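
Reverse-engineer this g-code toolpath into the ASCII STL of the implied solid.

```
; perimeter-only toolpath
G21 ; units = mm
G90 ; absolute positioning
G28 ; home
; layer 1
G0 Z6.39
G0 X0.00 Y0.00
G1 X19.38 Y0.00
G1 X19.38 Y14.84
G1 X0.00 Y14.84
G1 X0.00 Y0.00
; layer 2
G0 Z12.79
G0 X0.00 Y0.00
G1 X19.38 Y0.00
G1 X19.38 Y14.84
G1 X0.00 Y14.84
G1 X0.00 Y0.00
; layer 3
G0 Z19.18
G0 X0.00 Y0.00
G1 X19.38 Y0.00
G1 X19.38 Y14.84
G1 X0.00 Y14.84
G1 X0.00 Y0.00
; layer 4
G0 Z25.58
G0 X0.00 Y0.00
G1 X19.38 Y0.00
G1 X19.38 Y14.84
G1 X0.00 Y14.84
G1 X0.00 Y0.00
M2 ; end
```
solid part
  facet normal 0.0000 0.0000 -1.0000
    outer loop
      vertex 19.38 14.84 0.00
      vertex 19.38 0.00 0.00
      vertex 0.00 0.00 0.00
    endloop
  endfacet
  facet normal 0.0000 0.0000 -1.0000
    outer loop
      vertex 0.00 14.84 0.00
      vertex 19.38 14.84 0.00
      vertex 0.00 0.00 0.00
    endloop
  endfacet
  facet normal 0.0000 0.0000 1.0000
    outer loop
      vertex 0.00 0.00 25.58
      vertex 19.38 0.00 25.58
      vertex 19.38 14.84 25.58
    endloop
  endfacet
  facet normal 0.0000 0.0000 1.0000
    outer loop
      vertex 0.00 0.00 25.58
      vertex 19.38 14.84 25.58
      vertex 0.00 14.84 25.58
    endloop
  endfacet
  facet normal 0.0000 -1.0000 0.0000
    outer loop
      vertex 0.00 0.00 0.00
      vertex 19.38 0.00 0.00
      vertex 19.38 0.00 25.58
    endloop
  endfacet
  facet normal 0.0000 -1.0000 0.0000
    outer loop
      vertex 0.00 0.00 0.00
      vertex 19.38 0.00 25.58
      vertex 0.00 0.00 25.58
    endloop
  endfacet
  facet normal 0.0000 1.0000 0.0000
    outer loop
      vertex 19.38 14.84 25.58
      vertex 19.38 14.84 0.00
      vertex 0.00 14.84 0.00
    endloop
  endfacet
  facet normal 0.0000 1.0000 0.0000
    outer loop
      vertex 0.00 14.84 25.58
      vertex 19.38 14.84 25.58
      vertex 0.00 14.84 0.00
    endloop
  endfacet
  facet normal -1.0000 0.0000 0.0000
    outer loop
      vertex 0.00 14.84 25.58
      vertex 0.00 14.84 0.00
      vertex 0.00 0.00 0.00
    endloop
  endfacet
  facet normal -1.0000 0.0000 0.0000
    outer loop
      vertex 0.00 0.00 25.58
      vertex 0.00 14.84 25.58
      vertex 0.00 0.00 0.00
    endloop
  endfacet
  facet normal 1.0000 0.0000 0.0000
    outer loop
      vertex 19.38 0.00 0.00
      vertex 19.38 14.84 0.00
      vertex 19.38 14.84 25.58
    endloop
  endfacet
  facet normal 1.0000 0.0000 0.0000
    outer loop
      vertex 19.38 0.00 0.00
      vertex 19.38 14.84 25.58
      vertex 19.38 0.00 25.58
    endloop
  endfacet
endsolid part

The G0 Z moves step by Δz≈6.39 mm. Every layer's G1 loop is the same polygon, so the solid is a straight extrusion of it from z=0 to z≈25.6. Closing with flat bottom and top caps and triangulating gives 12 facets — a rectangular box, roughly 19.4 × 14.8 mm footprint and 25.6 mm tall.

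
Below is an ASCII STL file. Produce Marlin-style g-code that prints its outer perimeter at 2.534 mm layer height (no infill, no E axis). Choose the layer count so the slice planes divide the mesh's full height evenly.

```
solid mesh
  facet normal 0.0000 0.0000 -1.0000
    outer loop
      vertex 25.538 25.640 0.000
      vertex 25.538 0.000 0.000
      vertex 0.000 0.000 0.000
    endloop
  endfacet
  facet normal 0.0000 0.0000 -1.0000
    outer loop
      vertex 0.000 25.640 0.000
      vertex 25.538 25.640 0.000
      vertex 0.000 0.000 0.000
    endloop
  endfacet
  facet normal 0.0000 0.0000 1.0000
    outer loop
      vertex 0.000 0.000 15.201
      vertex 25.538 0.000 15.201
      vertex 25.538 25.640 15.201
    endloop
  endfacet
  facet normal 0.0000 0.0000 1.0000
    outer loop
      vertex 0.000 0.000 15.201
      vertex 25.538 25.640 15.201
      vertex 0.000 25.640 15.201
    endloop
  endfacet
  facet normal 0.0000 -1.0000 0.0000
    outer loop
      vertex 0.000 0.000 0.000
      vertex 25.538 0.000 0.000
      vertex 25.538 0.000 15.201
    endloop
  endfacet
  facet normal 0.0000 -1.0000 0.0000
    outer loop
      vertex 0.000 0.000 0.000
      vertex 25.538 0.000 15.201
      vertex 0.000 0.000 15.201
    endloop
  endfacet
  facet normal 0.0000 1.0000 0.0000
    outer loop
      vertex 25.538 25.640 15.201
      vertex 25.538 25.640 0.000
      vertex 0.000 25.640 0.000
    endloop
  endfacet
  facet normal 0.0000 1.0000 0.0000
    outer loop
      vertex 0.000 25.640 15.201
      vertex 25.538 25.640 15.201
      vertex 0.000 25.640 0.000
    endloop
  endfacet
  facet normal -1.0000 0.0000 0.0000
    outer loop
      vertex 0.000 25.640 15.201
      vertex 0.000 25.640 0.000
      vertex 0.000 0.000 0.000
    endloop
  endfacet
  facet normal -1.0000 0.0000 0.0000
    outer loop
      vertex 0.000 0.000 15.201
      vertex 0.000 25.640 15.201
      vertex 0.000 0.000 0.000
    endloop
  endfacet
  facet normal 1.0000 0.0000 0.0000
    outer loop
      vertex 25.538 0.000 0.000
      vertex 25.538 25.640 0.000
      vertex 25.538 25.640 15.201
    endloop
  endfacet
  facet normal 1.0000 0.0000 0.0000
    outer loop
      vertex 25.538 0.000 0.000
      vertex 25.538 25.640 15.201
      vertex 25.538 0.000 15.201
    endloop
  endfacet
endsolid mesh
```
; perimeter-only toolpath
G21 ; units = mm
G90 ; absolute positioning
G28 ; home
; layer 1
G0 Z2.534
G0 X0.000 Y0.000
G1 X25.538 Y0.000
G1 X25.538 Y25.640
G1 X0.000 Y25.640
G1 X0.000 Y0.000
; layer 2
G0 Z5.067
G0 X0.000 Y0.000
G1 X25.538 Y0.000
G1 X25.538 Y25.640
G1 X0.000 Y25.640
G1 X0.000 Y0.000
; layer 3
G0 Z7.601
G0 X0.000 Y0.000
G1 X25.538 Y0.000
G1 X25.538 Y25.640
G1 X0.000 Y25.640
G1 X0.000 Y0.000
; layer 4
G0 Z10.134
G0 X0.000 Y0.000
G1 X25.538 Y0.000
G1 X25.538 Y25.640
G1 X0.000 Y25.640
G1 X0.000 Y0.000
; layer 5
G0 Z12.668
G0 X0.000 Y0.000
G1 X25.538 Y0.000
G1 X25.538 Y25.640
G1 X0.000 Y25.640
G1 X0.000 Y0.000
; layer 6
G0 Z15.201
G0 X0.000 Y0.000
G1 X25.538 Y0.000
G1 X25.538 Y25.640
G1 X0.000 Y25.640
G1 X0.000 Y0.000
M2 ; end

The solid is a rectangular box, roughly 25.5 × 25.6 mm footprint and 15.2 mm tall. Slicing at Δz = 2.534 mm — 6 equal slices spanning the solid's height, so layer i sits at z = i·h/6 — gives 6 non-empty perimeters. Each is a 4-segment closed polygon; G0 lifts to the layer z and rapids to the start vertex, then G1 traces the edges.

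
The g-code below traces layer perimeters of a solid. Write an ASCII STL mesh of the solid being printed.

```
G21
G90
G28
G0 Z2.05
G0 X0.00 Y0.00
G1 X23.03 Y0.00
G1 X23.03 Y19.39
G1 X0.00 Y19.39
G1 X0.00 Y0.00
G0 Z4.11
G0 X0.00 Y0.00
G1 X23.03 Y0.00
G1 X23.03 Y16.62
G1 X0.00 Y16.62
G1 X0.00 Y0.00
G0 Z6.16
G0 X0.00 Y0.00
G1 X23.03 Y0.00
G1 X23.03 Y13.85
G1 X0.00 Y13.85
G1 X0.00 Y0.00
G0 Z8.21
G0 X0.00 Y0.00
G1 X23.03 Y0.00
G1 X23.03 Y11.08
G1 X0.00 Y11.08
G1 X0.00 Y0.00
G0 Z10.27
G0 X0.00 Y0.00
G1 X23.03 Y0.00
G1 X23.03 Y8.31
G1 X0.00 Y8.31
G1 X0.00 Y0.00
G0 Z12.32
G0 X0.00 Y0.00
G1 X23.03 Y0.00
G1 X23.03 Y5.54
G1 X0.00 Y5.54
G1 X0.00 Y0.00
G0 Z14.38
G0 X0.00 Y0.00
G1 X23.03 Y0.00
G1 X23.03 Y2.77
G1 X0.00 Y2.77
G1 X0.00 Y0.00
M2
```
solid part
  facet normal 0.0000 0.0000 -1.0000
    outer loop
      vertex 23.03 22.16 0.00
      vertex 23.03 0.00 0.00
      vertex 0.00 0.00 0.00
    endloop
  endfacet
  facet normal 0.0000 0.0000 -1.0000
    outer loop
      vertex 0.00 22.16 0.00
      vertex 23.03 22.16 0.00
      vertex 0.00 0.00 0.00
    endloop
  endfacet
  facet normal 0.0000 -1.0000 0.0000
    outer loop
      vertex 0.00 0.00 0.00
      vertex 23.03 0.00 0.00
      vertex 23.03 0.00 16.43
    endloop
  endfacet
  facet normal 0.0000 -1.0000 0.0000
    outer loop
      vertex 0.00 0.00 0.00
      vertex 23.03 0.00 16.43
      vertex 0.00 0.00 16.43
    endloop
  endfacet
  facet normal 0.0000 0.5956 0.8033
    outer loop
      vertex 0.00 0.00 16.43
      vertex 23.03 0.00 16.43
      vertex 23.03 22.16 0.00
    endloop
  endfacet
  facet normal 0.0000 0.5956 0.8033
    outer loop
      vertex 0.00 0.00 16.43
      vertex 23.03 22.16 0.00
      vertex 0.00 22.16 0.00
    endloop
  endfacet
  facet normal -1.0000 0.0000 0.0000
    outer loop
      vertex 0.00 0.00 16.43
      vertex 0.00 22.16 0.00
      vertex 0.00 0.00 0.00
    endloop
  endfacet
  facet normal 1.0000 0.0000 0.0000
    outer loop
      vertex 23.03 0.00 0.00
      vertex 23.03 22.16 0.00
      vertex 23.03 0.00 16.43
    endloop
  endfacet
endsolid part

The G0 Z moves step by Δz≈2.05 mm. The G1 loops shrink linearly with z, so the solid tapers from its base footprint up to z≈16.4. Closing with a flat bottom cap and the tapered top and triangulating gives 8 facets — a wedge (ramp): 23 × 22.2 mm base, rising to 16.4 mm along the y=0 edge and sloping linearly to z=0 at y=22.2.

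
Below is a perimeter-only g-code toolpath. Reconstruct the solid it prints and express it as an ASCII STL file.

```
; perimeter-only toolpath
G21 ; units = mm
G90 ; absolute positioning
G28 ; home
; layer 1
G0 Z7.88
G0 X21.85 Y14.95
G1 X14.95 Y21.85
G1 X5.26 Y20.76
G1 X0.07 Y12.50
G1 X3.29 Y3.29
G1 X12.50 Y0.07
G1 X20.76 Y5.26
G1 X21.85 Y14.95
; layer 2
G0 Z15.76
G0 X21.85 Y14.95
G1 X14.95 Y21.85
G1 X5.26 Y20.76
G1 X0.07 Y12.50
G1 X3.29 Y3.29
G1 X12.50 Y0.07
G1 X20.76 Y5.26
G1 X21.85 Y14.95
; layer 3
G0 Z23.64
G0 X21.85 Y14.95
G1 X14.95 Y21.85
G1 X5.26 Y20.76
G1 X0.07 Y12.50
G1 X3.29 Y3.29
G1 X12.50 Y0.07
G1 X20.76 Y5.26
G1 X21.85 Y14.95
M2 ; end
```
solid part
  facet normal 0.0000 0.0000 -1.0000
    outer loop
      vertex 5.26 20.76 0.00
      vertex 14.95 21.85 0.00
      vertex 21.85 14.95 0.00
    endloop
  endfacet
  facet normal 0.0000 0.0000 -1.0000
    outer loop
      vertex 0.07 12.50 0.00
      vertex 5.26 20.76 0.00
      vertex 21.85 14.95 0.00
    endloop
  endfacet
  facet normal 0.0000 0.0000 -1.0000
    outer loop
      vertex 3.29 3.29 0.00
      vertex 0.07 12.50 0.00
      vertex 21.85 14.95 0.00
    endloop
  endfacet
  facet normal 0.0000 0.0000 -1.0000
    outer loop
      vertex 12.50 0.07 0.00
      vertex 3.29 3.29 0.00
      vertex 21.85 14.95 0.00
    endloop
  endfacet
  facet normal 0.0000 0.0000 -1.0000
    outer loop
      vertex 20.76 5.26 0.00
      vertex 12.50 0.07 0.00
      vertex 21.85 14.95 0.00
    endloop
  endfacet
  facet normal 0.0000 0.0000 1.0000
    outer loop
      vertex 21.85 14.95 23.64
      vertex 14.95 21.85 23.64
      vertex 5.26 20.76 23.64
    endloop
  endfacet
  facet normal 0.0000 0.0000 1.0000
    outer loop
      vertex 21.85 14.95 23.64
      vertex 5.26 20.76 23.64
      vertex 0.07 12.50 23.64
    endloop
  endfacet
  facet normal 0.0000 0.0000 1.0000
    outer loop
      vertex 21.85 14.95 23.64
      vertex 0.07 12.50 23.64
      vertex 3.29 3.29 23.64
    endloop
  endfacet
  facet normal 0.0000 0.0000 1.0000
    outer loop
      vertex 21.85 14.95 23.64
      vertex 3.29 3.29 23.64
      vertex 12.50 0.07 23.64
    endloop
  endfacet
  facet normal 0.0000 0.0000 1.0000
    outer loop
      vertex 21.85 14.95 23.64
      vertex 12.50 0.07 23.64
      vertex 20.76 5.26 23.64
    endloop
  endfacet
  facet normal 0.7071 0.7071 0.0000
    outer loop
      vertex 21.85 14.95 0.00
      vertex 14.95 21.85 0.00
      vertex 14.95 21.85 23.64
    endloop
  endfacet
  facet normal 0.7071 0.7071 0.0000
    outer loop
      vertex 21.85 14.95 0.00
      vertex 14.95 21.85 23.64
      vertex 21.85 14.95 23.64
    endloop
  endfacet
  facet normal -0.1118 0.9937 0.0000
    outer loop
      vertex 14.95 21.85 0.00
      vertex 5.26 20.76 0.00
      vertex 5.26 20.76 23.64
    endloop
  endfacet
  facet normal -0.1118 0.9937 0.0000
    outer loop
      vertex 14.95 21.85 0.00
      vertex 5.26 20.76 23.64
      vertex 14.95 21.85 23.64
    endloop
  endfacet
  facet normal -0.8467 0.5320 0.0000
    outer loop
      vertex 5.26 20.76 0.00
      vertex 0.07 12.50 0.00
      vertex 0.07 12.50 23.64
    endloop
  endfacet
  facet normal -0.8467 0.5320 0.0000
    outer loop
      vertex 5.26 20.76 0.00
      vertex 0.07 12.50 23.64
      vertex 5.26 20.76 23.64
    endloop
  endfacet
  facet normal -0.9440 -0.3300 0.0000
    outer loop
      vertex 0.07 12.50 0.00
      vertex 3.29 3.29 0.00
      vertex 3.29 3.29 23.64
    endloop
  endfacet
  facet normal -0.9440 -0.3300 0.0000
    outer loop
      vertex 0.07 12.50 0.00
      vertex 3.29 3.29 23.64
      vertex 0.07 12.50 23.64
    endloop
  endfacet
  facet normal -0.3300 -0.9440 0.0000
    outer loop
      vertex 3.29 3.29 0.00
      vertex 12.50 0.07 0.00
      vertex 12.50 0.07 23.64
    endloop
  endfacet
  facet normal -0.3300 -0.9440 0.0000
    outer loop
      vertex 3.29 3.29 0.00
      vertex 12.50 0.07 23.64
      vertex 3.29 3.29 23.64
    endloop
  endfacet
  facet normal 0.5320 -0.8467 0.0000
    outer loop
      vertex 12.50 0.07 0.00
      vertex 20.76 5.26 0.00
      vertex 20.76 5.26 23.64
    endloop
  endfacet
  facet normal 0.5320 -0.8467 0.0000
    outer loop
      vertex 12.50 0.07 0.00
      vertex 20.76 5.26 23.64
      vertex 12.50 0.07 23.64
    endloop
  endfacet
  facet normal 0.9937 -0.1118 0.0000
    outer loop
      vertex 20.76 5.26 0.00
      vertex 21.85 14.95 0.00
      vertex 21.85 14.95 23.64
    endloop
  endfacet
  facet normal 0.9937 -0.1118 0.0000
    outer loop
      vertex 20.76 5.26 0.00
      vertex 21.85 14.95 23.64
      vertex 20.76 5.26 23.64
    endloop
  endfacet
endsolid part

The G0 Z moves step by Δz≈7.88 mm. Every layer's G1 loop is the same polygon, so the solid is a straight extrusion of it from z=0 to z≈23.6. Closing with flat bottom and top caps and triangulating gives 24 facets — a regular 7-sided prism (a cylinder approximated with 7 flat sides), circumscribed radius ≈ 11.2 mm, height ≈ 23.6 mm.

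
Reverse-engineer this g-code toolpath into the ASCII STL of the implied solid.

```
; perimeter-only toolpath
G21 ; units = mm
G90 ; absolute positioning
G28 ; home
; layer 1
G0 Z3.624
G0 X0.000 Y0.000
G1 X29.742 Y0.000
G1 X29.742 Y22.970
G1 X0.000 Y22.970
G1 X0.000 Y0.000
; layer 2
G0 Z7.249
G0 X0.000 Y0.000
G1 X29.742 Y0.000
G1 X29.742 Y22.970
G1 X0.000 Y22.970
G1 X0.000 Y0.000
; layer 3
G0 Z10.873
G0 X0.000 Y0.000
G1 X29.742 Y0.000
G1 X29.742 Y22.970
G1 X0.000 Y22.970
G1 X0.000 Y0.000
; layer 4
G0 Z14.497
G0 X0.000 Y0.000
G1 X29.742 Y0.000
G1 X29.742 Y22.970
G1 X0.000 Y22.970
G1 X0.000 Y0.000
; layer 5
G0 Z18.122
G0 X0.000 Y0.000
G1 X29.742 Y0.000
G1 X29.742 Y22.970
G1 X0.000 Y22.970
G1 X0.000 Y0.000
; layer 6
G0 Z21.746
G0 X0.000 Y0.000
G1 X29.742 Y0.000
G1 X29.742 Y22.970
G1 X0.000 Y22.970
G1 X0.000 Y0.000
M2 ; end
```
solid part
  facet normal 0.0000 0.0000 -1.0000
    outer loop
      vertex 29.742 22.970 0.000
      vertex 29.742 0.000 0.000
      vertex 0.000 0.000 0.000
    endloop
  endfacet
  facet normal 0.0000 0.0000 -1.0000
    outer loop
      vertex 0.000 22.970 0.000
      vertex 29.742 22.970 0.000
      vertex 0.000 0.000 0.000
    endloop
  endfacet
  facet normal 0.0000 0.0000 1.0000
    outer loop
      vertex 0.000 0.000 21.746
      vertex 29.742 0.000 21.746
      vertex 29.742 22.970 21.746
    endloop
  endfacet
  facet normal 0.0000 0.0000 1.0000
    outer loop
      vertex 0.000 0.000 21.746
      vertex 29.742 22.970 21.746
      vertex 0.000 22.970 21.746
    endloop
  endfacet
  facet normal 0.0000 -1.0000 0.0000
    outer loop
      vertex 0.000 0.000 0.000
      vertex 29.742 0.000 0.000
      vertex 29.742 0.000 21.746
    endloop
  endfacet
  facet normal 0.0000 -1.0000 0.0000
    outer loop
      vertex 0.000 0.000 0.000
      vertex 29.742 0.000 21.746
      vertex 0.000 0.000 21.746
    endloop
  endfacet
  facet normal 0.0000 1.0000 0.0000
    outer loop
      vertex 29.742 22.970 21.746
      vertex 29.742 22.970 0.000
      vertex 0.000 22.970 0.000
    endloop
  endfacet
  facet normal 0.0000 1.0000 0.0000
    outer loop
      vertex 0.000 22.970 21.746
      vertex 29.742 22.970 21.746
      vertex 0.000 22.970 0.000
    endloop
  endfacet
  facet normal -1.0000 0.0000 0.0000
    outer loop
      vertex 0.000 22.970 21.746
      vertex 0.000 22.970 0.000
      vertex 0.000 0.000 0.000
    endloop
  endfacet
  facet normal -1.0000 0.0000 0.0000
    outer loop
      vertex 0.000 0.000 21.746
      vertex 0.000 22.970 21.746
      vertex 0.000 0.000 0.000
    endloop
  endfacet
  facet normal 1.0000 0.0000 0.0000
    outer loop
      vertex 29.742 0.000 0.000
      vertex 29.742 22.970 0.000
      vertex 29.742 22.970 21.746
    endloop
  endfacet
  facet normal 1.0000 0.0000 0.0000
    outer loop
      vertex 29.742 0.000 0.000
      vertex 29.742 22.970 21.746
      vertex 29.742 0.000 21.746
    endloop
  endfacet
endsolid part

The G0 Z moves step by Δz≈3.624 mm. Every layer's G1 loop is the same polygon, so the solid is a straight extrusion of it from z=0 to z≈21.7. Closing with flat bottom and top caps and triangulating gives 12 facets — a rectangular box, roughly 29.7 × 23 mm footprint and 21.7 mm tall.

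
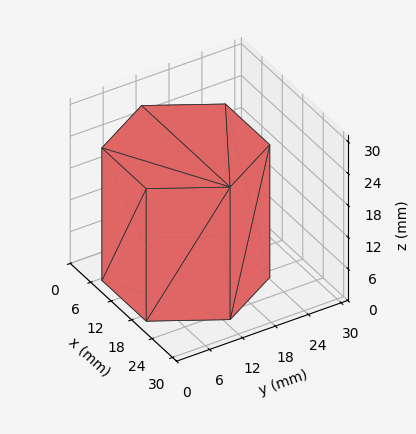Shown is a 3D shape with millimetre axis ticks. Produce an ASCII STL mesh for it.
Reading the render: the shape is a regular 6-sided prism (a cylinder approximated with 6 flat sides), circumscribed radius ≈ 13 mm, height ≈ 25 mm (dimensions read to the nearest mm from the axis ticks). For the STL, each face is triangulated and given an outward normal.

solid part
  facet normal 0.0000 0.0000 -1.0000
    outer loop
      vertex 6.50 24.26 0.00
      vertex 19.50 24.26 0.00
      vertex 26.00 13.00 0.00
    endloop
  endfacet
  facet normal 0.0000 0.0000 -1.0000
    outer loop
      vertex 0.00 13.00 0.00
      vertex 6.50 24.26 0.00
      vertex 26.00 13.00 0.00
    endloop
  endfacet
  facet normal 0.0000 0.0000 -1.0000
    outer loop
      vertex 6.50 1.74 0.00
      vertex 0.00 13.00 0.00
      vertex 26.00 13.00 0.00
    endloop
  endfacet
  facet normal 0.0000 0.0000 -1.0000
    outer loop
      vertex 19.50 1.74 0.00
      vertex 6.50 1.74 0.00
      vertex 26.00 13.00 0.00
    endloop
  endfacet
  facet normal 0.0000 0.0000 1.0000
    outer loop
      vertex 26.00 13.00 25.00
      vertex 19.50 24.26 25.00
      vertex 6.50 24.26 25.00
    endloop
  endfacet
  facet normal 0.0000 0.0000 1.0000
    outer loop
      vertex 26.00 13.00 25.00
      vertex 6.50 24.26 25.00
      vertex 0.00 13.00 25.00
    endloop
  endfacet
  facet normal 0.0000 0.0000 1.0000
    outer loop
      vertex 26.00 13.00 25.00
      vertex 0.00 13.00 25.00
      vertex 6.50 1.74 25.00
    endloop
  endfacet
  facet normal 0.0000 0.0000 1.0000
    outer loop
      vertex 26.00 13.00 25.00
      vertex 6.50 1.74 25.00
      vertex 19.50 1.74 25.00
    endloop
  endfacet
  facet normal 0.8661 0.4999 0.0000
    outer loop
      vertex 26.00 13.00 0.00
      vertex 19.50 24.26 0.00
      vertex 19.50 24.26 25.00
    endloop
  endfacet
  facet normal 0.8661 0.4999 0.0000
    outer loop
      vertex 26.00 13.00 0.00
      vertex 19.50 24.26 25.00
      vertex 26.00 13.00 25.00
    endloop
  endfacet
  facet normal 0.0000 1.0000 0.0000
    outer loop
      vertex 19.50 24.26 0.00
      vertex 6.50 24.26 0.00
      vertex 6.50 24.26 25.00
    endloop
  endfacet
  facet normal 0.0000 1.0000 0.0000
    outer loop
      vertex 19.50 24.26 0.00
      vertex 6.50 24.26 25.00
      vertex 19.50 24.26 25.00
    endloop
  endfacet
  facet normal -0.8661 0.4999 0.0000
    outer loop
      vertex 6.50 24.26 0.00
      vertex 0.00 13.00 0.00
      vertex 0.00 13.00 25.00
    endloop
  endfacet
  facet normal -0.8661 0.4999 0.0000
    outer loop
      vertex 6.50 24.26 0.00
      vertex 0.00 13.00 25.00
      vertex 6.50 24.26 25.00
    endloop
  endfacet
  facet normal -0.8661 -0.4999 0.0000
    outer loop
      vertex 0.00 13.00 0.00
      vertex 6.50 1.74 0.00
      vertex 6.50 1.74 25.00
    endloop
  endfacet
  facet normal -0.8661 -0.4999 0.0000
    outer loop
      vertex 0.00 13.00 0.00
      vertex 6.50 1.74 25.00
      vertex 0.00 13.00 25.00
    endloop
  endfacet
  facet normal 0.0000 -1.0000 0.0000
    outer loop
      vertex 6.50 1.74 0.00
      vertex 19.50 1.74 0.00
      vertex 19.50 1.74 25.00
    endloop
  endfacet
  facet normal 0.0000 -1.0000 0.0000
    outer loop
      vertex 6.50 1.74 0.00
      vertex 19.50 1.74 25.00
      vertex 6.50 1.74 25.00
    endloop
  endfacet
  facet normal 0.8661 -0.4999 0.0000
    outer loop
      vertex 19.50 1.74 0.00
      vertex 26.00 13.00 0.00
      vertex 26.00 13.00 25.00
    endloop
  endfacet
  facet normal 0.8661 -0.4999 0.0000
    outer loop
      vertex 19.50 1.74 0.00
      vertex 26.00 13.00 25.00
      vertex 19.50 1.74 25.00
    endloop
  endfacet
endsolid part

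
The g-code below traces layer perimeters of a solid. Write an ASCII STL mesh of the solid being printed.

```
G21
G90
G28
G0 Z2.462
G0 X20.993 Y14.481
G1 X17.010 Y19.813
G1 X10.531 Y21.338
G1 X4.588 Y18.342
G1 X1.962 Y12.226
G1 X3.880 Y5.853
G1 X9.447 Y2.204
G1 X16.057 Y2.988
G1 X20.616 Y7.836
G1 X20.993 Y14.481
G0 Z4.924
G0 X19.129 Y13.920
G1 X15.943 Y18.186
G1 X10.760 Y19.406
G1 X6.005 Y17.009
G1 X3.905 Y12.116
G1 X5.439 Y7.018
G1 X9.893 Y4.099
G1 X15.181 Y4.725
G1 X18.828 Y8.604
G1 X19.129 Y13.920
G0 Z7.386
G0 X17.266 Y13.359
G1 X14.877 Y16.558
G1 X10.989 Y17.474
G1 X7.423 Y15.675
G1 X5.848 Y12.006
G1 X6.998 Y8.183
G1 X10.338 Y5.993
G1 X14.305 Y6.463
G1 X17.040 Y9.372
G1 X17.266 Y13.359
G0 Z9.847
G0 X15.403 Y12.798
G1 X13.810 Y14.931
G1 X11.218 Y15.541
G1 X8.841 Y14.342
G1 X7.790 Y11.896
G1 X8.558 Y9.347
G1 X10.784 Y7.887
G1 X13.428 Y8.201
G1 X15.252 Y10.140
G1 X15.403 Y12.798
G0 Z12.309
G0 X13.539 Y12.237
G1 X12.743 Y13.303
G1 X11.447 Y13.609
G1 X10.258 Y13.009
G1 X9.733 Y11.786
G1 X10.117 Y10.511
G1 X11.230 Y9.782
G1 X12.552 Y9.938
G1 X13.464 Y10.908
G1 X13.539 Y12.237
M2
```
solid part
  facet normal 0.0000 0.0000 -1.0000
    outer loop
      vertex 10.302 23.271 0.000
      vertex 18.077 21.441 0.000
      vertex 22.856 15.042 0.000
    endloop
  endfacet
  facet normal 0.0000 0.0000 -1.0000
    outer loop
      vertex 3.170 19.675 0.000
      vertex 10.302 23.271 0.000
      vertex 22.856 15.042 0.000
    endloop
  endfacet
  facet normal 0.0000 0.0000 -1.0000
    outer loop
      vertex 0.019 12.336 0.000
      vertex 3.170 19.675 0.000
      vertex 22.856 15.042 0.000
    endloop
  endfacet
  facet normal 0.0000 0.0000 -1.0000
    outer loop
      vertex 2.321 4.689 0.000
      vertex 0.019 12.336 0.000
      vertex 22.856 15.042 0.000
    endloop
  endfacet
  facet normal 0.0000 0.0000 -1.0000
    outer loop
      vertex 9.001 0.310 0.000
      vertex 2.321 4.689 0.000
      vertex 22.856 15.042 0.000
    endloop
  endfacet
  facet normal 0.0000 0.0000 -1.0000
    outer loop
      vertex 16.933 1.250 0.000
      vertex 9.001 0.310 0.000
      vertex 22.856 15.042 0.000
    endloop
  endfacet
  facet normal 0.0000 0.0000 -1.0000
    outer loop
      vertex 22.404 7.068 0.000
      vertex 16.933 1.250 0.000
      vertex 22.856 15.042 0.000
    endloop
  endfacet
  facet normal 0.6432 0.4804 0.5963
    outer loop
      vertex 22.856 15.042 0.000
      vertex 18.077 21.441 0.000
      vertex 11.676 11.676 14.771
    endloop
  endfacet
  facet normal 0.1839 0.7814 0.5963
    outer loop
      vertex 18.077 21.441 0.000
      vertex 10.302 23.271 0.000
      vertex 11.676 11.676 14.771
    endloop
  endfacet
  facet normal -0.3614 0.7168 0.5963
    outer loop
      vertex 10.302 23.271 0.000
      vertex 3.170 19.675 0.000
      vertex 11.676 11.676 14.771
    endloop
  endfacet
  facet normal -0.7377 0.3167 0.5963
    outer loop
      vertex 3.170 19.675 0.000
      vertex 0.019 12.336 0.000
      vertex 11.676 11.676 14.771
    endloop
  endfacet
  facet normal -0.7687 -0.2314 0.5963
    outer loop
      vertex 0.019 12.336 0.000
      vertex 2.321 4.689 0.000
      vertex 11.676 11.676 14.771
    endloop
  endfacet
  facet normal -0.4401 -0.6714 0.5963
    outer loop
      vertex 2.321 4.689 0.000
      vertex 9.001 0.310 0.000
      vertex 11.676 11.676 14.771
    endloop
  endfacet
  facet normal 0.0945 -0.7972 0.5963
    outer loop
      vertex 9.001 0.310 0.000
      vertex 16.933 1.250 0.000
      vertex 11.676 11.676 14.771
    endloop
  endfacet
  facet normal 0.5848 -0.5499 0.5963
    outer loop
      vertex 16.933 1.250 0.000
      vertex 22.404 7.068 0.000
      vertex 11.676 11.676 14.771
    endloop
  endfacet
  facet normal 0.8015 -0.0454 0.5963
    outer loop
      vertex 22.404 7.068 0.000
      vertex 22.856 15.042 0.000
      vertex 11.676 11.676 14.771
    endloop
  endfacet
endsolid part

The G0 Z moves step by Δz≈2.462 mm. The G1 loops shrink linearly with z, so the solid tapers from its base footprint up to z≈14.8. Closing with a flat bottom cap and the tapered top and triangulating gives 16 facets — a regular 9-sided pyramid, base circumscribed radius ≈ 11.7 mm, apex at z ≈ 14.8 mm.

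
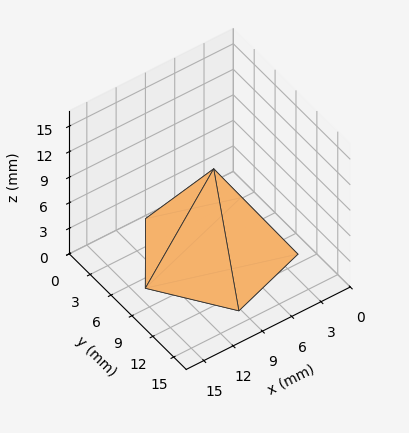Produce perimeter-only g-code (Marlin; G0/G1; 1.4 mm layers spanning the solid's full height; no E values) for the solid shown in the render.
Reading the render: the shape is a regular 5-sided pyramid, base circumscribed radius ≈ 7 mm, apex at z ≈ 10 mm (dimensions read to the nearest mm from the axis ticks). For the g-code, the solid's height is divided into equal slices at the stated Δz and each level perimeter traced with G1 moves after a G0 lift.

; perimeter-only toolpath
G21 ; units = mm
G90 ; absolute positioning
G28 ; home
; layer 1
G0 Z1.4
G0 X13.0 Y7.0
G1 X8.9 Y12.7
G1 X2.1 Y10.5
G1 X2.1 Y3.5
G1 X8.9 Y1.3
G1 X13.0 Y7.0
; layer 2
G0 Z2.9
G0 X12.0 Y7.0
G1 X8.6 Y11.8
G1 X2.9 Y9.9
G1 X2.9 Y4.1
G1 X8.6 Y2.2
G1 X12.0 Y7.0
; layer 3
G0 Z4.3
G0 X11.0 Y7.0
G1 X8.3 Y10.8
G1 X3.7 Y9.3
G1 X3.7 Y4.7
G1 X8.3 Y3.2
G1 X11.0 Y7.0
; layer 4
G0 Z5.7
G0 X10.0 Y7.0
G1 X7.9 Y9.9
G1 X4.6 Y8.8
G1 X4.6 Y5.2
G1 X7.9 Y4.1
G1 X10.0 Y7.0
; layer 5
G0 Z7.1
G0 X9.0 Y7.0
G1 X7.6 Y8.9
G1 X5.4 Y8.2
G1 X5.4 Y5.8
G1 X7.6 Y5.1
G1 X9.0 Y7.0
; layer 6
G0 Z8.6
G0 X8.0 Y7.0
G1 X7.3 Y8.0
G1 X6.2 Y7.6
G1 X6.2 Y6.4
G1 X7.3 Y6.0
G1 X8.0 Y7.0
M2 ; end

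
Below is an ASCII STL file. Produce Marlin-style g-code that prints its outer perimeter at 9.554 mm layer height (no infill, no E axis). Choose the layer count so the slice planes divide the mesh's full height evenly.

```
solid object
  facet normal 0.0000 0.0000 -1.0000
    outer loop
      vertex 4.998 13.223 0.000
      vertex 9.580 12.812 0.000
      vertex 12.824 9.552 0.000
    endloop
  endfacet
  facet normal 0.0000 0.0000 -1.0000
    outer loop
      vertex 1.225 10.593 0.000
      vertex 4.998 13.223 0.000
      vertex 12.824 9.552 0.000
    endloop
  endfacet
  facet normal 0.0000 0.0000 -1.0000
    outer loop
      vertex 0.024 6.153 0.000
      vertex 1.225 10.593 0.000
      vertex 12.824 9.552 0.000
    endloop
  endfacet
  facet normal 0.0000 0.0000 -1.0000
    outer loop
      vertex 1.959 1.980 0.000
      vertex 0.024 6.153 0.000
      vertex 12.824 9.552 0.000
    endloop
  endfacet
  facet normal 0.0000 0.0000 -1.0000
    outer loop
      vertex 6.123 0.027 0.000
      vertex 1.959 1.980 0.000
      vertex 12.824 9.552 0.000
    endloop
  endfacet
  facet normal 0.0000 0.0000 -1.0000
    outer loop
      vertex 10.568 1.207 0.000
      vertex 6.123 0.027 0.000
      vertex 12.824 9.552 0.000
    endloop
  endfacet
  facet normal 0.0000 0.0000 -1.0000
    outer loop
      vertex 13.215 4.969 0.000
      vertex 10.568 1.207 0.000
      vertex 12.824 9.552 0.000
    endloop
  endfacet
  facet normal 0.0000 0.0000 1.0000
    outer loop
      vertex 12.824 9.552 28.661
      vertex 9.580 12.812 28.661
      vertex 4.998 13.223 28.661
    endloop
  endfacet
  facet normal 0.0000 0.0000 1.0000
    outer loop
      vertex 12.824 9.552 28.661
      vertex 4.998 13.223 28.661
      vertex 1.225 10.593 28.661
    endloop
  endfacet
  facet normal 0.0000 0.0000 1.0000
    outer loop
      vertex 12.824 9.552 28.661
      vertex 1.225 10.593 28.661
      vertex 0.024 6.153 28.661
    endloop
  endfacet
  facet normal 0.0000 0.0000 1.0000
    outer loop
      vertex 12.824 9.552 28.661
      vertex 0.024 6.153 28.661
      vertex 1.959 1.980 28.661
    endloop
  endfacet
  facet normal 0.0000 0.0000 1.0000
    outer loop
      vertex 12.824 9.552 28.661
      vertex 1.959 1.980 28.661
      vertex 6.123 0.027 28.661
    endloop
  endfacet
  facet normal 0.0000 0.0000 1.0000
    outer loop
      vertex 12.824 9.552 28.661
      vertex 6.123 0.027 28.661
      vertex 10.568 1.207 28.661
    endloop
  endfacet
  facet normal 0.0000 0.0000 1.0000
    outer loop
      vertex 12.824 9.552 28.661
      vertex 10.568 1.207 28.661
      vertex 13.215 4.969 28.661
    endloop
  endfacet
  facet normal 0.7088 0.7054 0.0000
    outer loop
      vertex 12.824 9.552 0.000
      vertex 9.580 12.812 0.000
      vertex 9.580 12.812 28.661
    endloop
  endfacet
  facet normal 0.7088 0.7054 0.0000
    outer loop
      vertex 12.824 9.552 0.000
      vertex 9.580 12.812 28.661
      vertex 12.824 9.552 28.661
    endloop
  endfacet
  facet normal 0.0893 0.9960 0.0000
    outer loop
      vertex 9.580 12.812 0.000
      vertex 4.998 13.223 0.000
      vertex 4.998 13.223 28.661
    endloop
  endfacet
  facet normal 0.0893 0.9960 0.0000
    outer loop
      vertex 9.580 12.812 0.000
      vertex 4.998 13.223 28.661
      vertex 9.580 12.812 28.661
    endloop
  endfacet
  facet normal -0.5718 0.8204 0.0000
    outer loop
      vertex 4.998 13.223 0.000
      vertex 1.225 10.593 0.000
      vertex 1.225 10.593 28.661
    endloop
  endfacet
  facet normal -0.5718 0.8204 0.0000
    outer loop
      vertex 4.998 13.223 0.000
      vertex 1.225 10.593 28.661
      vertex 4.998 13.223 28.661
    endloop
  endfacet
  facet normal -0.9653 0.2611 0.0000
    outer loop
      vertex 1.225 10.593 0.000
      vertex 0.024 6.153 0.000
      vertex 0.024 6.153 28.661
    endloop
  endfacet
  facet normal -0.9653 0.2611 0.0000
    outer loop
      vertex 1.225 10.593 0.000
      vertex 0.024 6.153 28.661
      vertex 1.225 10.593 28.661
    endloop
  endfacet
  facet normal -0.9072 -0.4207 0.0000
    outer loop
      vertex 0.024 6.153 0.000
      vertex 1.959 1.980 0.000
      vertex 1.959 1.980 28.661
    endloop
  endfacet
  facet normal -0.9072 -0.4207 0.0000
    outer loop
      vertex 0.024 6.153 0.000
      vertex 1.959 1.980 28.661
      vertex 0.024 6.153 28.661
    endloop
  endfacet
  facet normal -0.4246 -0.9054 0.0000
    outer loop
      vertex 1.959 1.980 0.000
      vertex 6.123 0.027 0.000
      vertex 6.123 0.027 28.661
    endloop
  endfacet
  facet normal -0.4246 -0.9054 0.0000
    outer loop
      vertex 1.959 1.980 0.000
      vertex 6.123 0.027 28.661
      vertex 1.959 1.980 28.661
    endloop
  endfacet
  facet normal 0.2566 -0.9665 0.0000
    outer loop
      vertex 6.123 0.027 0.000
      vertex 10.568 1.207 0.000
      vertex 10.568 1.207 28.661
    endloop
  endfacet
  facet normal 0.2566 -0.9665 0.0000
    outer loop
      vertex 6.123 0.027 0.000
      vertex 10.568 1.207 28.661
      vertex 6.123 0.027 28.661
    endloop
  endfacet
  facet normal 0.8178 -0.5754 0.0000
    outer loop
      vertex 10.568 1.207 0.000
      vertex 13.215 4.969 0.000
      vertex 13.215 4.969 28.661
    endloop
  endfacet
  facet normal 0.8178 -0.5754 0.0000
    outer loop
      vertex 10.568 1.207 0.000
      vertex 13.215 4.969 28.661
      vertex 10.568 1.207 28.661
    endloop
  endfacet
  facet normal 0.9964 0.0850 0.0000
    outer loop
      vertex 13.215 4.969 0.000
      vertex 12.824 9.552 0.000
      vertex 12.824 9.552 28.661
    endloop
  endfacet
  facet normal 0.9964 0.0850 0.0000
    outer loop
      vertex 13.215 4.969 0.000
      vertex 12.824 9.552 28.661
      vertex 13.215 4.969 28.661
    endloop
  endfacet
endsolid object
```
; perimeter-only toolpath
G21 ; units = mm
G90 ; absolute positioning
G28 ; home
; layer 1
G0 Z9.554
G0 X12.824 Y9.552
G1 X9.580 Y12.812
G1 X4.998 Y13.223
G1 X1.225 Y10.593
G1 X0.024 Y6.153
G1 X1.959 Y1.980
G1 X6.123 Y0.027
G1 X10.568 Y1.207
G1 X13.215 Y4.969
G1 X12.824 Y9.552
; layer 2
G0 Z19.107
G0 X12.824 Y9.552
G1 X9.580 Y12.812
G1 X4.998 Y13.223
G1 X1.225 Y10.593
G1 X0.024 Y6.153
G1 X1.959 Y1.980
G1 X6.123 Y0.027
G1 X10.568 Y1.207
G1 X13.215 Y4.969
G1 X12.824 Y9.552
; layer 3
G0 Z28.661
G0 X12.824 Y9.552
G1 X9.580 Y12.812
G1 X4.998 Y13.223
G1 X1.225 Y10.593
G1 X0.024 Y6.153
G1 X1.959 Y1.980
G1 X6.123 Y0.027
G1 X10.568 Y1.207
G1 X13.215 Y4.969
G1 X12.824 Y9.552
M2 ; end

The solid is a regular 9-sided prism (a cylinder approximated with 9 flat sides), circumscribed radius ≈ 6.72 mm, height ≈ 28.7 mm. Slicing at Δz = 9.554 mm — 3 equal slices spanning the solid's height, so layer i sits at z = i·h/3 — gives 3 non-empty perimeters. Each is a 9-segment closed polygon; G0 lifts to the layer z and rapids to the start vertex, then G1 traces the edges.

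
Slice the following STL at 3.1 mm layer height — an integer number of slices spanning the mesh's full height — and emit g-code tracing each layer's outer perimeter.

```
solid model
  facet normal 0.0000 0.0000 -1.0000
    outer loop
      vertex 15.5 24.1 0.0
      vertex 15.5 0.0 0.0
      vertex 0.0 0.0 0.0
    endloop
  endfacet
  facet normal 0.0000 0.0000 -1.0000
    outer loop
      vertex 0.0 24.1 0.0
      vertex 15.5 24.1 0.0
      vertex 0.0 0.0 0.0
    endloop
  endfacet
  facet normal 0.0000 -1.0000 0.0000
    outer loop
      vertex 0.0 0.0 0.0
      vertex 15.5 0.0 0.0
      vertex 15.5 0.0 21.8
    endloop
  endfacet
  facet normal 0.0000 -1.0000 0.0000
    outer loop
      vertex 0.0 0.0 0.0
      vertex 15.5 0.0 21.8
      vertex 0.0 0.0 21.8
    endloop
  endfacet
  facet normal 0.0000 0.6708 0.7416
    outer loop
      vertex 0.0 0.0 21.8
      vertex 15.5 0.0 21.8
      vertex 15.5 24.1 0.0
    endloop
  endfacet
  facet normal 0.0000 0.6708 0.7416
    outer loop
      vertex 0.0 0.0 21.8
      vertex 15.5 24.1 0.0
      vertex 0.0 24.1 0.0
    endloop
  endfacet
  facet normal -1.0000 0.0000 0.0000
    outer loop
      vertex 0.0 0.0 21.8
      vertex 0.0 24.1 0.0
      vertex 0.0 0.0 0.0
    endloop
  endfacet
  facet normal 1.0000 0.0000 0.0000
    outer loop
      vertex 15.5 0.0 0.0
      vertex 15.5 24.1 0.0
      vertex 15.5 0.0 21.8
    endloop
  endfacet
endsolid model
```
; perimeter-only toolpath
G21 ; units = mm
G90 ; absolute positioning
G28 ; home
; layer 1
G0 Z3.1
G0 X0.0 Y0.0
G1 X15.5 Y0.0
G1 X15.5 Y20.7
G1 X0.0 Y20.7
G1 X0.0 Y0.0
; layer 2
G0 Z6.2
G0 X0.0 Y0.0
G1 X15.5 Y0.0
G1 X15.5 Y17.2
G1 X0.0 Y17.2
G1 X0.0 Y0.0
; layer 3
G0 Z9.3
G0 X0.0 Y0.0
G1 X15.5 Y0.0
G1 X15.5 Y13.8
G1 X0.0 Y13.8
G1 X0.0 Y0.0
; layer 4
G0 Z12.5
G0 X0.0 Y0.0
G1 X15.5 Y0.0
G1 X15.5 Y10.3
G1 X0.0 Y10.3
G1 X0.0 Y0.0
; layer 5
G0 Z15.6
G0 X0.0 Y0.0
G1 X15.5 Y0.0
G1 X15.5 Y6.9
G1 X0.0 Y6.9
G1 X0.0 Y0.0
; layer 6
G0 Z18.7
G0 X0.0 Y0.0
G1 X15.5 Y0.0
G1 X15.5 Y3.4
G1 X0.0 Y3.4
G1 X0.0 Y0.0
M2 ; end

The solid is a wedge (ramp): 15.5 × 24.1 mm base, rising to 21.8 mm along the y=0 edge and sloping linearly to z=0 at y=24.1. Slicing at Δz = 3.1 mm — 7 equal slices spanning the solid's height, so layer i sits at z = i·h/7 — gives 6 non-empty perimeters. Each is a 4-segment closed polygon; G0 lifts to the layer z and rapids to the start vertex, then G1 traces the edges. The cross-section shrinks linearly with z (the slice at the apex is degenerate and omitted).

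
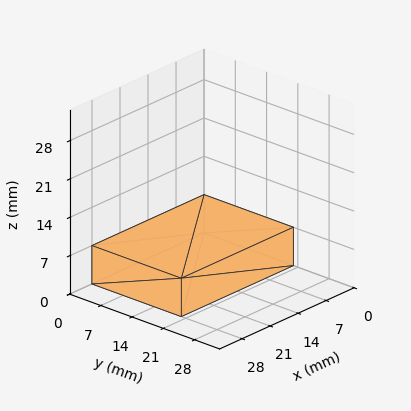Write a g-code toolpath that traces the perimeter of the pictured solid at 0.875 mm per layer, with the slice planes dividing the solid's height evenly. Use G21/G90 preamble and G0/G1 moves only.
Reading the render: the shape is a rectangular box, roughly 28 × 20 mm footprint and 7 mm tall (dimensions read to the nearest mm from the axis ticks). For the g-code, the solid's height is divided into equal slices at the stated Δz and each level perimeter traced with G1 moves after a G0 lift.

; perimeter-only toolpath
G21 ; units = mm
G90 ; absolute positioning
G28 ; home
; layer 1
G0 Z0.875
G0 X0.000 Y0.000
G1 X28.000 Y0.000
G1 X28.000 Y20.000
G1 X0.000 Y20.000
G1 X0.000 Y0.000
; layer 2
G0 Z1.750
G0 X0.000 Y0.000
G1 X28.000 Y0.000
G1 X28.000 Y20.000
G1 X0.000 Y20.000
G1 X0.000 Y0.000
; layer 3
G0 Z2.625
G0 X0.000 Y0.000
G1 X28.000 Y0.000
G1 X28.000 Y20.000
G1 X0.000 Y20.000
G1 X0.000 Y0.000
; layer 4
G0 Z3.500
G0 X0.000 Y0.000
G1 X28.000 Y0.000
G1 X28.000 Y20.000
G1 X0.000 Y20.000
G1 X0.000 Y0.000
; layer 5
G0 Z4.375
G0 X0.000 Y0.000
G1 X28.000 Y0.000
G1 X28.000 Y20.000
G1 X0.000 Y20.000
G1 X0.000 Y0.000
; layer 6
G0 Z5.250
G0 X0.000 Y0.000
G1 X28.000 Y0.000
G1 X28.000 Y20.000
G1 X0.000 Y20.000
G1 X0.000 Y0.000
; layer 7
G0 Z6.125
G0 X0.000 Y0.000
G1 X28.000 Y0.000
G1 X28.000 Y20.000
G1 X0.000 Y20.000
G1 X0.000 Y0.000
; layer 8
G0 Z7.000
G0 X0.000 Y0.000
G1 X28.000 Y0.000
G1 X28.000 Y20.000
G1 X0.000 Y20.000
G1 X0.000 Y0.000
M2 ; end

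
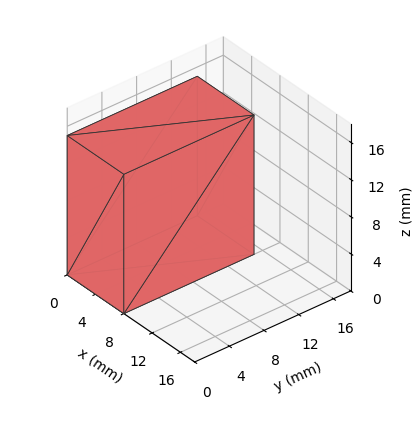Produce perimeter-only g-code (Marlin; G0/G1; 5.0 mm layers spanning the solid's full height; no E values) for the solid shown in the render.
Reading the render: the shape is a rectangular box, roughly 8 × 15 mm footprint and 15 mm tall (dimensions read to the nearest mm from the axis ticks). For the g-code, the solid's height is divided into equal slices at the stated Δz and each level perimeter traced with G1 moves after a G0 lift.

; perimeter-only toolpath
G21 ; units = mm
G90 ; absolute positioning
G28 ; home
; layer 1
G0 Z5.0
G0 X0.0 Y0.0
G1 X8.0 Y0.0
G1 X8.0 Y15.0
G1 X0.0 Y15.0
G1 X0.0 Y0.0
; layer 2
G0 Z10.0
G0 X0.0 Y0.0
G1 X8.0 Y0.0
G1 X8.0 Y15.0
G1 X0.0 Y15.0
G1 X0.0 Y0.0
; layer 3
G0 Z15.0
G0 X0.0 Y0.0
G1 X8.0 Y0.0
G1 X8.0 Y15.0
G1 X0.0 Y15.0
G1 X0.0 Y0.0
M2 ; end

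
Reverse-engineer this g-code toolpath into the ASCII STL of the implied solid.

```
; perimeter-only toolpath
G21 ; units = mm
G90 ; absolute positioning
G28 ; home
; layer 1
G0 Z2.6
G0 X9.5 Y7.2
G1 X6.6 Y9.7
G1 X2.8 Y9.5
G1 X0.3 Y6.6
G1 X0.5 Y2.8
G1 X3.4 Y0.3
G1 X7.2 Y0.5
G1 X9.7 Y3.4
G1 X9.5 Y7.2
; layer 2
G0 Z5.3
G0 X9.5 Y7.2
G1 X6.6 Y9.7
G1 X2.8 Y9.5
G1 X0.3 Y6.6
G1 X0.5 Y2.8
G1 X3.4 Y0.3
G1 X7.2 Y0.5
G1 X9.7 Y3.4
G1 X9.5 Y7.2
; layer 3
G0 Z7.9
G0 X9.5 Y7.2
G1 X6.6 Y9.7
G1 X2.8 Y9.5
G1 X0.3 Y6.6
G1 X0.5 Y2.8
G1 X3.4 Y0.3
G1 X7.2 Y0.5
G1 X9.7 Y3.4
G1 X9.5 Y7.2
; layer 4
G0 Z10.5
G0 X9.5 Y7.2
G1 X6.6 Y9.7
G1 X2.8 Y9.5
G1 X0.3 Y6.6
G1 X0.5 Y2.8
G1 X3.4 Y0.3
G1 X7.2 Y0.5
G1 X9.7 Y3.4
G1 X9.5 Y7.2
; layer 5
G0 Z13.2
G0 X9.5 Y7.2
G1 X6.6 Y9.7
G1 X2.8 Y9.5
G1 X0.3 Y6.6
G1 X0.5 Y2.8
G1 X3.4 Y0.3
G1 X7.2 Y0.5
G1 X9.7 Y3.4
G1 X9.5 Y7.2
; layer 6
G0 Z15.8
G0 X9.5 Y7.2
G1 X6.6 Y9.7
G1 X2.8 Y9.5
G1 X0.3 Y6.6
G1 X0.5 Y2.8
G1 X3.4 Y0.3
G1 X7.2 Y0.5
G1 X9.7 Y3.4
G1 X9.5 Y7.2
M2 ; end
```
solid part
  facet normal 0.0000 0.0000 -1.0000
    outer loop
      vertex 2.8 9.5 0.0
      vertex 6.6 9.7 0.0
      vertex 9.5 7.2 0.0
    endloop
  endfacet
  facet normal 0.0000 0.0000 -1.0000
    outer loop
      vertex 0.3 6.6 0.0
      vertex 2.8 9.5 0.0
      vertex 9.5 7.2 0.0
    endloop
  endfacet
  facet normal 0.0000 0.0000 -1.0000
    outer loop
      vertex 0.5 2.8 0.0
      vertex 0.3 6.6 0.0
      vertex 9.5 7.2 0.0
    endloop
  endfacet
  facet normal 0.0000 0.0000 -1.0000
    outer loop
      vertex 3.4 0.3 0.0
      vertex 0.5 2.8 0.0
      vertex 9.5 7.2 0.0
    endloop
  endfacet
  facet normal 0.0000 0.0000 -1.0000
    outer loop
      vertex 7.2 0.5 0.0
      vertex 3.4 0.3 0.0
      vertex 9.5 7.2 0.0
    endloop
  endfacet
  facet normal 0.0000 0.0000 -1.0000
    outer loop
      vertex 9.7 3.4 0.0
      vertex 7.2 0.5 0.0
      vertex 9.5 7.2 0.0
    endloop
  endfacet
  facet normal 0.0000 0.0000 1.0000
    outer loop
      vertex 9.5 7.2 15.8
      vertex 6.6 9.7 15.8
      vertex 2.8 9.5 15.8
    endloop
  endfacet
  facet normal 0.0000 0.0000 1.0000
    outer loop
      vertex 9.5 7.2 15.8
      vertex 2.8 9.5 15.8
      vertex 0.3 6.6 15.8
    endloop
  endfacet
  facet normal 0.0000 0.0000 1.0000
    outer loop
      vertex 9.5 7.2 15.8
      vertex 0.3 6.6 15.8
      vertex 0.5 2.8 15.8
    endloop
  endfacet
  facet normal 0.0000 0.0000 1.0000
    outer loop
      vertex 9.5 7.2 15.8
      vertex 0.5 2.8 15.8
      vertex 3.4 0.3 15.8
    endloop
  endfacet
  facet normal 0.0000 0.0000 1.0000
    outer loop
      vertex 9.5 7.2 15.8
      vertex 3.4 0.3 15.8
      vertex 7.2 0.5 15.8
    endloop
  endfacet
  facet normal 0.0000 0.0000 1.0000
    outer loop
      vertex 9.5 7.2 15.8
      vertex 7.2 0.5 15.8
      vertex 9.7 3.4 15.8
    endloop
  endfacet
  facet normal 0.6529 0.7574 0.0000
    outer loop
      vertex 9.5 7.2 0.0
      vertex 6.6 9.7 0.0
      vertex 6.6 9.7 15.8
    endloop
  endfacet
  facet normal 0.6529 0.7574 0.0000
    outer loop
      vertex 9.5 7.2 0.0
      vertex 6.6 9.7 15.8
      vertex 9.5 7.2 15.8
    endloop
  endfacet
  facet normal -0.0526 0.9986 0.0000
    outer loop
      vertex 6.6 9.7 0.0
      vertex 2.8 9.5 0.0
      vertex 2.8 9.5 15.8
    endloop
  endfacet
  facet normal -0.0526 0.9986 0.0000
    outer loop
      vertex 6.6 9.7 0.0
      vertex 2.8 9.5 15.8
      vertex 6.6 9.7 15.8
    endloop
  endfacet
  facet normal -0.7574 0.6529 0.0000
    outer loop
      vertex 2.8 9.5 0.0
      vertex 0.3 6.6 0.0
      vertex 0.3 6.6 15.8
    endloop
  endfacet
  facet normal -0.7574 0.6529 0.0000
    outer loop
      vertex 2.8 9.5 0.0
      vertex 0.3 6.6 15.8
      vertex 2.8 9.5 15.8
    endloop
  endfacet
  facet normal -0.9986 -0.0526 0.0000
    outer loop
      vertex 0.3 6.6 0.0
      vertex 0.5 2.8 0.0
      vertex 0.5 2.8 15.8
    endloop
  endfacet
  facet normal -0.9986 -0.0526 0.0000
    outer loop
      vertex 0.3 6.6 0.0
      vertex 0.5 2.8 15.8
      vertex 0.3 6.6 15.8
    endloop
  endfacet
  facet normal -0.6529 -0.7574 0.0000
    outer loop
      vertex 0.5 2.8 0.0
      vertex 3.4 0.3 0.0
      vertex 3.4 0.3 15.8
    endloop
  endfacet
  facet normal -0.6529 -0.7574 0.0000
    outer loop
      vertex 0.5 2.8 0.0
      vertex 3.4 0.3 15.8
      vertex 0.5 2.8 15.8
    endloop
  endfacet
  facet normal 0.0526 -0.9986 0.0000
    outer loop
      vertex 3.4 0.3 0.0
      vertex 7.2 0.5 0.0
      vertex 7.2 0.5 15.8
    endloop
  endfacet
  facet normal 0.0526 -0.9986 0.0000
    outer loop
      vertex 3.4 0.3 0.0
      vertex 7.2 0.5 15.8
      vertex 3.4 0.3 15.8
    endloop
  endfacet
  facet normal 0.7574 -0.6529 0.0000
    outer loop
      vertex 7.2 0.5 0.0
      vertex 9.7 3.4 0.0
      vertex 9.7 3.4 15.8
    endloop
  endfacet
  facet normal 0.7574 -0.6529 0.0000
    outer loop
      vertex 7.2 0.5 0.0
      vertex 9.7 3.4 15.8
      vertex 7.2 0.5 15.8
    endloop
  endfacet
  facet normal 0.9986 0.0526 0.0000
    outer loop
      vertex 9.7 3.4 0.0
      vertex 9.5 7.2 0.0
      vertex 9.5 7.2 15.8
    endloop
  endfacet
  facet normal 0.9986 0.0526 0.0000
    outer loop
      vertex 9.7 3.4 0.0
      vertex 9.5 7.2 15.8
      vertex 9.7 3.4 15.8
    endloop
  endfacet
endsolid part

The G0 Z moves step by Δz≈2.6 mm. Every layer's G1 loop is the same polygon, so the solid is a straight extrusion of it from z=0 to z≈15.8. Closing with flat bottom and top caps and triangulating gives 28 facets — a regular 8-sided prism (a cylinder approximated with 8 flat sides), circumscribed radius ≈ 5 mm, height ≈ 15.8 mm.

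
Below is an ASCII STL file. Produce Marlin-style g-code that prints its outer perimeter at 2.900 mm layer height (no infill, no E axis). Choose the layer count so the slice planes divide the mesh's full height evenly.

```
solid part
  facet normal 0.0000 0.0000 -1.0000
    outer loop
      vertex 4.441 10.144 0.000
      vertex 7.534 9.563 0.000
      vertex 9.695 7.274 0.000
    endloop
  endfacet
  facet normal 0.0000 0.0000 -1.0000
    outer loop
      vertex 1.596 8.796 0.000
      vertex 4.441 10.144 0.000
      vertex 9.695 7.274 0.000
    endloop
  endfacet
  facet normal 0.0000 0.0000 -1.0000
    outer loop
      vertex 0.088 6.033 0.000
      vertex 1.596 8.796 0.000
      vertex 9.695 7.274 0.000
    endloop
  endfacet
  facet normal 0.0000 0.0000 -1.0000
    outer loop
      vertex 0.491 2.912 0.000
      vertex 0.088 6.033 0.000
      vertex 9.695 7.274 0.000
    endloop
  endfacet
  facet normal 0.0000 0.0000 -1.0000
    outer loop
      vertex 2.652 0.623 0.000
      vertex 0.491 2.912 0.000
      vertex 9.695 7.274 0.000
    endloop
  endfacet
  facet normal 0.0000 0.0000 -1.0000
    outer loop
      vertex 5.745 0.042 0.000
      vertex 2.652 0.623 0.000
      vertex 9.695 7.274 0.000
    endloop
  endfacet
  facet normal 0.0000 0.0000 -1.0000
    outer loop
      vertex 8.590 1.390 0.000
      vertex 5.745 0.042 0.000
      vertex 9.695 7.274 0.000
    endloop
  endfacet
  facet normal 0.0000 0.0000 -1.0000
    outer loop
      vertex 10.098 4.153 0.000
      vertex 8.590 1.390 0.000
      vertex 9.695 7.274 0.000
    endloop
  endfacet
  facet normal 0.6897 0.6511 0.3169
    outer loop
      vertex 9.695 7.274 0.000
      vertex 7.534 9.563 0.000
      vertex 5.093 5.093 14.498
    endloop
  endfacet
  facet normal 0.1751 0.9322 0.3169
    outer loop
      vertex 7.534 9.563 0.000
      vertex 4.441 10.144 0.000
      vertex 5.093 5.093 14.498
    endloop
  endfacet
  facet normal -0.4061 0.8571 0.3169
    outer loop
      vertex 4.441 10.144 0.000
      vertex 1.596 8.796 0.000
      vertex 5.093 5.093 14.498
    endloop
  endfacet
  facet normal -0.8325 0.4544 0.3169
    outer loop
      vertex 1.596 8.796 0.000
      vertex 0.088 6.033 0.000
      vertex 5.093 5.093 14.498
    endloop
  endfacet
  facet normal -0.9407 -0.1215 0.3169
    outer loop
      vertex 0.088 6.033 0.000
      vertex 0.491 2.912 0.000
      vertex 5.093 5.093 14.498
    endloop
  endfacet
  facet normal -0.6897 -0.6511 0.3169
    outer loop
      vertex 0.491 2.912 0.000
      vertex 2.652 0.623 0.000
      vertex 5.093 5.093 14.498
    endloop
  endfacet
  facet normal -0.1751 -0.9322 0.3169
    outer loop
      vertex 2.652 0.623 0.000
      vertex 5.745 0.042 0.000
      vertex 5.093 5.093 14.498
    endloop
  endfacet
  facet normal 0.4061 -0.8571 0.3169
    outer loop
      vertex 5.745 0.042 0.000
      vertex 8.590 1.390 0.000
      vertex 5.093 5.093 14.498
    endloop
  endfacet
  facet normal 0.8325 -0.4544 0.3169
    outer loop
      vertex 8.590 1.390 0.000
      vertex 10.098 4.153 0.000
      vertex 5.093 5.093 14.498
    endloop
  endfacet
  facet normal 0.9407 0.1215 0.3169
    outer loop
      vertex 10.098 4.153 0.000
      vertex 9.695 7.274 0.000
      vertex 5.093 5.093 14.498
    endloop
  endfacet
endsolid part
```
; perimeter-only toolpath
G21 ; units = mm
G90 ; absolute positioning
G28 ; home
; layer 1
G0 Z2.900
G0 X8.775 Y6.838
G1 X7.046 Y8.669
G1 X4.571 Y9.134
G1 X2.295 Y8.055
G1 X1.089 Y5.845
G1 X1.411 Y3.348
G1 X3.140 Y1.517
G1 X5.615 Y1.052
G1 X7.891 Y2.131
G1 X9.097 Y4.341
G1 X8.775 Y6.838
; layer 2
G0 Z5.799
G0 X7.854 Y6.402
G1 X6.558 Y7.775
G1 X4.702 Y8.124
G1 X2.995 Y7.315
G1 X2.090 Y5.657
G1 X2.332 Y3.784
G1 X3.628 Y2.411
G1 X5.484 Y2.062
G1 X7.191 Y2.871
G1 X8.096 Y4.529
G1 X7.854 Y6.402
; layer 3
G0 Z8.699
G0 X6.934 Y5.965
G1 X6.069 Y6.881
G1 X4.832 Y7.113
G1 X3.694 Y6.574
G1 X3.091 Y5.469
G1 X3.252 Y4.221
G1 X4.117 Y3.305
G1 X5.354 Y3.073
G1 X6.492 Y3.612
G1 X7.095 Y4.717
G1 X6.934 Y5.965
; layer 4
G0 Z11.598
G0 X6.013 Y5.529
G1 X5.581 Y5.987
G1 X4.963 Y6.103
G1 X4.394 Y5.834
G1 X4.092 Y5.281
G1 X4.173 Y4.657
G1 X4.605 Y4.199
G1 X5.223 Y4.083
G1 X5.792 Y4.352
G1 X6.094 Y4.905
G1 X6.013 Y5.529
M2 ; end

The solid is a regular 10-sided pyramid, base circumscribed radius ≈ 5.09 mm, apex at z ≈ 14.5 mm. Slicing at Δz = 2.900 mm — 5 equal slices spanning the solid's height, so layer i sits at z = i·h/5 — gives 4 non-empty perimeters. Each is a 10-segment closed polygon; G0 lifts to the layer z and rapids to the start vertex, then G1 traces the edges. The cross-section shrinks linearly with z (the slice at the apex is degenerate and omitted).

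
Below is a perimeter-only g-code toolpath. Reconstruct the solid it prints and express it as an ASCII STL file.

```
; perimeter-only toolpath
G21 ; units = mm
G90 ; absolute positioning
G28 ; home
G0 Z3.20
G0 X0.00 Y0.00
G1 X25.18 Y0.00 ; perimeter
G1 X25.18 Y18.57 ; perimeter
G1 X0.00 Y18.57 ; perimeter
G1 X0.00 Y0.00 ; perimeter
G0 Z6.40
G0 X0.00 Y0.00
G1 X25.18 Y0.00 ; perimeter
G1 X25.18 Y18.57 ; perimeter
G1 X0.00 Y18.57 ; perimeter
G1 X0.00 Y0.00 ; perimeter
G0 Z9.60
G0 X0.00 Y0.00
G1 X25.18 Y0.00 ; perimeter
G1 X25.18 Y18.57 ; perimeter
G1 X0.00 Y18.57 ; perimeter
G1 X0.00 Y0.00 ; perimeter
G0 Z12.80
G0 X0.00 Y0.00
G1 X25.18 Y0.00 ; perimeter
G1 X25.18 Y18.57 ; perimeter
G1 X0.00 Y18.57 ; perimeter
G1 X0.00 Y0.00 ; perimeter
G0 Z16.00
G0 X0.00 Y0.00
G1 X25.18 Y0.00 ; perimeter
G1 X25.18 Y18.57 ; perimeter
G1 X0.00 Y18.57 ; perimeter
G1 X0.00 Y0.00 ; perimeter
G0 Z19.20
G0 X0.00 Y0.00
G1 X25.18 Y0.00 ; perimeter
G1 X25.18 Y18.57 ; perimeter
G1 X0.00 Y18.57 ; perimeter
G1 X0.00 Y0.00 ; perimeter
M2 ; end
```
solid part
  facet normal 0.0000 0.0000 -1.0000
    outer loop
      vertex 25.18 18.57 0.00
      vertex 25.18 0.00 0.00
      vertex 0.00 0.00 0.00
    endloop
  endfacet
  facet normal 0.0000 0.0000 -1.0000
    outer loop
      vertex 0.00 18.57 0.00
      vertex 25.18 18.57 0.00
      vertex 0.00 0.00 0.00
    endloop
  endfacet
  facet normal 0.0000 0.0000 1.0000
    outer loop
      vertex 0.00 0.00 19.20
      vertex 25.18 0.00 19.20
      vertex 25.18 18.57 19.20
    endloop
  endfacet
  facet normal 0.0000 0.0000 1.0000
    outer loop
      vertex 0.00 0.00 19.20
      vertex 25.18 18.57 19.20
      vertex 0.00 18.57 19.20
    endloop
  endfacet
  facet normal 0.0000 -1.0000 0.0000
    outer loop
      vertex 0.00 0.00 0.00
      vertex 25.18 0.00 0.00
      vertex 25.18 0.00 19.20
    endloop
  endfacet
  facet normal 0.0000 -1.0000 0.0000
    outer loop
      vertex 0.00 0.00 0.00
      vertex 25.18 0.00 19.20
      vertex 0.00 0.00 19.20
    endloop
  endfacet
  facet normal 0.0000 1.0000 0.0000
    outer loop
      vertex 25.18 18.57 19.20
      vertex 25.18 18.57 0.00
      vertex 0.00 18.57 0.00
    endloop
  endfacet
  facet normal 0.0000 1.0000 0.0000
    outer loop
      vertex 0.00 18.57 19.20
      vertex 25.18 18.57 19.20
      vertex 0.00 18.57 0.00
    endloop
  endfacet
  facet normal -1.0000 0.0000 0.0000
    outer loop
      vertex 0.00 18.57 19.20
      vertex 0.00 18.57 0.00
      vertex 0.00 0.00 0.00
    endloop
  endfacet
  facet normal -1.0000 0.0000 0.0000
    outer loop
      vertex 0.00 0.00 19.20
      vertex 0.00 18.57 19.20
      vertex 0.00 0.00 0.00
    endloop
  endfacet
  facet normal 1.0000 0.0000 0.0000
    outer loop
      vertex 25.18 0.00 0.00
      vertex 25.18 18.57 0.00
      vertex 25.18 18.57 19.20
    endloop
  endfacet
  facet normal 1.0000 0.0000 0.0000
    outer loop
      vertex 25.18 0.00 0.00
      vertex 25.18 18.57 19.20
      vertex 25.18 0.00 19.20
    endloop
  endfacet
endsolid part

The G0 Z moves step by Δz≈3.20 mm. Every layer's G1 loop is the same polygon, so the solid is a straight extrusion of it from z=0 to z≈19.2. Closing with flat bottom and top caps and triangulating gives 12 facets — a rectangular box, roughly 25.2 × 18.6 mm footprint and 19.2 mm tall.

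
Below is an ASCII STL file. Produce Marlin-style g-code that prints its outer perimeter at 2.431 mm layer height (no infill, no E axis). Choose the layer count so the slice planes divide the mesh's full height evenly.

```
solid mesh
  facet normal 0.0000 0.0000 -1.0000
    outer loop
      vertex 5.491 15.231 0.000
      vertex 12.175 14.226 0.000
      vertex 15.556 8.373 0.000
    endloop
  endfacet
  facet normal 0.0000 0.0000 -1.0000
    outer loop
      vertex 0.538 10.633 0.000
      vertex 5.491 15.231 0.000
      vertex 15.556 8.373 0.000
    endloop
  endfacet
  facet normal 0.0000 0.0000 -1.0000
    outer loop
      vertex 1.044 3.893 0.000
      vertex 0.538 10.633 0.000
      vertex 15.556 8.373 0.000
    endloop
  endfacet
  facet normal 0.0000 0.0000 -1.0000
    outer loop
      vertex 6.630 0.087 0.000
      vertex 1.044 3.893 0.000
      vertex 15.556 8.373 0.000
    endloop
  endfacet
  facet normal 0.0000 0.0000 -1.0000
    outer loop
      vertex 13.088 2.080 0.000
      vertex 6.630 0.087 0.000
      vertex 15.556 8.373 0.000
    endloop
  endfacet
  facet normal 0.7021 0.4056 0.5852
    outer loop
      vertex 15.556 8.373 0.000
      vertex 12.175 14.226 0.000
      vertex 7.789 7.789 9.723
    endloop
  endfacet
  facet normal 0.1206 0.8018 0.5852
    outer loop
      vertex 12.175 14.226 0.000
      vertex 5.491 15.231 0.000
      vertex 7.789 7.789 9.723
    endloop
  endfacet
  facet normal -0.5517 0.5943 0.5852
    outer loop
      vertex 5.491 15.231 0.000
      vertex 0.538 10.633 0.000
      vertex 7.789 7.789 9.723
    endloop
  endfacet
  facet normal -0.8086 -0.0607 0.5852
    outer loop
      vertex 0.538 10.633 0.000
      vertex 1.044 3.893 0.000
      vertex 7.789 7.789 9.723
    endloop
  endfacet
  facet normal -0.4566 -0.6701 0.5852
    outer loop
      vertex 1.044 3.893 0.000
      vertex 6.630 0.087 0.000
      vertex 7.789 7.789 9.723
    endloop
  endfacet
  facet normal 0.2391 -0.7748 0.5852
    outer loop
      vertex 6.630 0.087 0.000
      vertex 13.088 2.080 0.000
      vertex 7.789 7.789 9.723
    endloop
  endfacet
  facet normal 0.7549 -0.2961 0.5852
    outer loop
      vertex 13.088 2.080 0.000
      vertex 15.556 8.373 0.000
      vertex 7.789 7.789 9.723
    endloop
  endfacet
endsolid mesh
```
; perimeter-only toolpath
G21 ; units = mm
G90 ; absolute positioning
G28 ; home
; layer 1
G0 Z2.431
G0 X13.614 Y8.227
G1 X11.079 Y12.617
G1 X6.066 Y13.370
G1 X2.351 Y9.922
G1 X2.730 Y4.867
G1 X6.920 Y2.012
G1 X11.763 Y3.507
G1 X13.614 Y8.227
; layer 2
G0 Z4.862
G0 X11.672 Y8.081
G1 X9.982 Y11.008
G1 X6.640 Y11.510
G1 X4.163 Y9.211
G1 X4.417 Y5.841
G1 X7.210 Y3.938
G1 X10.438 Y4.934
G1 X11.672 Y8.081
; layer 3
G0 Z7.292
G0 X9.731 Y7.935
G1 X8.886 Y9.398
G1 X7.214 Y9.649
G1 X5.976 Y8.500
G1 X6.103 Y6.815
G1 X7.499 Y5.863
G1 X9.114 Y6.362
G1 X9.731 Y7.935
M2 ; end

The solid is a regular 7-sided pyramid, base circumscribed radius ≈ 7.79 mm, apex at z ≈ 9.72 mm. Slicing at Δz = 2.431 mm — 4 equal slices spanning the solid's height, so layer i sits at z = i·h/4 — gives 3 non-empty perimeters. Each is a 7-segment closed polygon; G0 lifts to the layer z and rapids to the start vertex, then G1 traces the edges. The cross-section shrinks linearly with z (the slice at the apex is degenerate and omitted).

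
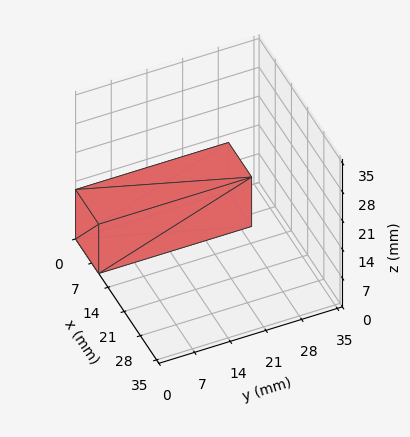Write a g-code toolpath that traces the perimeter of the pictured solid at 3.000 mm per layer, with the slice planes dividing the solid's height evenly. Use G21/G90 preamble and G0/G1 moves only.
Reading the render: the shape is a rectangular box, roughly 10 × 30 mm footprint and 12 mm tall (dimensions read to the nearest mm from the axis ticks). For the g-code, the solid's height is divided into equal slices at the stated Δz and each level perimeter traced with G1 moves after a G0 lift.

; perimeter-only toolpath
G21 ; units = mm
G90 ; absolute positioning
G28 ; home
; layer 1
G0 Z3.000
G0 X0.000 Y0.000
G1 X10.000 Y0.000
G1 X10.000 Y30.000
G1 X0.000 Y30.000
G1 X0.000 Y0.000
; layer 2
G0 Z6.000
G0 X0.000 Y0.000
G1 X10.000 Y0.000
G1 X10.000 Y30.000
G1 X0.000 Y30.000
G1 X0.000 Y0.000
; layer 3
G0 Z9.000
G0 X0.000 Y0.000
G1 X10.000 Y0.000
G1 X10.000 Y30.000
G1 X0.000 Y30.000
G1 X0.000 Y0.000
; layer 4
G0 Z12.000
G0 X0.000 Y0.000
G1 X10.000 Y0.000
G1 X10.000 Y30.000
G1 X0.000 Y30.000
G1 X0.000 Y0.000
M2 ; end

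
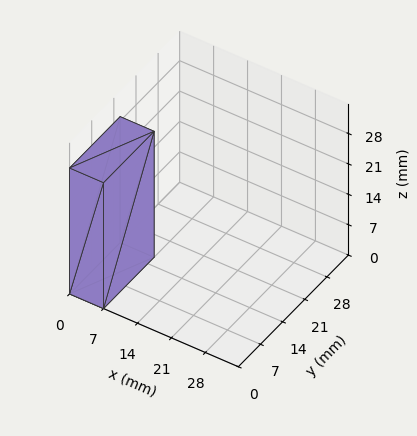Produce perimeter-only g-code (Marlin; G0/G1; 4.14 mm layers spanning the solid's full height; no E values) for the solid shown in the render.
Reading the render: the shape is a rectangular box, roughly 7 × 16 mm footprint and 29 mm tall (dimensions read to the nearest mm from the axis ticks). For the g-code, the solid's height is divided into equal slices at the stated Δz and each level perimeter traced with G1 moves after a G0 lift.

; perimeter-only toolpath
G21 ; units = mm
G90 ; absolute positioning
G28 ; home
; layer 1
G0 Z4.14
G0 X0.00 Y0.00
G1 X7.00 Y0.00
G1 X7.00 Y16.00
G1 X0.00 Y16.00
G1 X0.00 Y0.00
; layer 2
G0 Z8.29
G0 X0.00 Y0.00
G1 X7.00 Y0.00
G1 X7.00 Y16.00
G1 X0.00 Y16.00
G1 X0.00 Y0.00
; layer 3
G0 Z12.43
G0 X0.00 Y0.00
G1 X7.00 Y0.00
G1 X7.00 Y16.00
G1 X0.00 Y16.00
G1 X0.00 Y0.00
; layer 4
G0 Z16.57
G0 X0.00 Y0.00
G1 X7.00 Y0.00
G1 X7.00 Y16.00
G1 X0.00 Y16.00
G1 X0.00 Y0.00
; layer 5
G0 Z20.71
G0 X0.00 Y0.00
G1 X7.00 Y0.00
G1 X7.00 Y16.00
G1 X0.00 Y16.00
G1 X0.00 Y0.00
; layer 6
G0 Z24.86
G0 X0.00 Y0.00
G1 X7.00 Y0.00
G1 X7.00 Y16.00
G1 X0.00 Y16.00
G1 X0.00 Y0.00
; layer 7
G0 Z29.00
G0 X0.00 Y0.00
G1 X7.00 Y0.00
G1 X7.00 Y16.00
G1 X0.00 Y16.00
G1 X0.00 Y0.00
M2 ; end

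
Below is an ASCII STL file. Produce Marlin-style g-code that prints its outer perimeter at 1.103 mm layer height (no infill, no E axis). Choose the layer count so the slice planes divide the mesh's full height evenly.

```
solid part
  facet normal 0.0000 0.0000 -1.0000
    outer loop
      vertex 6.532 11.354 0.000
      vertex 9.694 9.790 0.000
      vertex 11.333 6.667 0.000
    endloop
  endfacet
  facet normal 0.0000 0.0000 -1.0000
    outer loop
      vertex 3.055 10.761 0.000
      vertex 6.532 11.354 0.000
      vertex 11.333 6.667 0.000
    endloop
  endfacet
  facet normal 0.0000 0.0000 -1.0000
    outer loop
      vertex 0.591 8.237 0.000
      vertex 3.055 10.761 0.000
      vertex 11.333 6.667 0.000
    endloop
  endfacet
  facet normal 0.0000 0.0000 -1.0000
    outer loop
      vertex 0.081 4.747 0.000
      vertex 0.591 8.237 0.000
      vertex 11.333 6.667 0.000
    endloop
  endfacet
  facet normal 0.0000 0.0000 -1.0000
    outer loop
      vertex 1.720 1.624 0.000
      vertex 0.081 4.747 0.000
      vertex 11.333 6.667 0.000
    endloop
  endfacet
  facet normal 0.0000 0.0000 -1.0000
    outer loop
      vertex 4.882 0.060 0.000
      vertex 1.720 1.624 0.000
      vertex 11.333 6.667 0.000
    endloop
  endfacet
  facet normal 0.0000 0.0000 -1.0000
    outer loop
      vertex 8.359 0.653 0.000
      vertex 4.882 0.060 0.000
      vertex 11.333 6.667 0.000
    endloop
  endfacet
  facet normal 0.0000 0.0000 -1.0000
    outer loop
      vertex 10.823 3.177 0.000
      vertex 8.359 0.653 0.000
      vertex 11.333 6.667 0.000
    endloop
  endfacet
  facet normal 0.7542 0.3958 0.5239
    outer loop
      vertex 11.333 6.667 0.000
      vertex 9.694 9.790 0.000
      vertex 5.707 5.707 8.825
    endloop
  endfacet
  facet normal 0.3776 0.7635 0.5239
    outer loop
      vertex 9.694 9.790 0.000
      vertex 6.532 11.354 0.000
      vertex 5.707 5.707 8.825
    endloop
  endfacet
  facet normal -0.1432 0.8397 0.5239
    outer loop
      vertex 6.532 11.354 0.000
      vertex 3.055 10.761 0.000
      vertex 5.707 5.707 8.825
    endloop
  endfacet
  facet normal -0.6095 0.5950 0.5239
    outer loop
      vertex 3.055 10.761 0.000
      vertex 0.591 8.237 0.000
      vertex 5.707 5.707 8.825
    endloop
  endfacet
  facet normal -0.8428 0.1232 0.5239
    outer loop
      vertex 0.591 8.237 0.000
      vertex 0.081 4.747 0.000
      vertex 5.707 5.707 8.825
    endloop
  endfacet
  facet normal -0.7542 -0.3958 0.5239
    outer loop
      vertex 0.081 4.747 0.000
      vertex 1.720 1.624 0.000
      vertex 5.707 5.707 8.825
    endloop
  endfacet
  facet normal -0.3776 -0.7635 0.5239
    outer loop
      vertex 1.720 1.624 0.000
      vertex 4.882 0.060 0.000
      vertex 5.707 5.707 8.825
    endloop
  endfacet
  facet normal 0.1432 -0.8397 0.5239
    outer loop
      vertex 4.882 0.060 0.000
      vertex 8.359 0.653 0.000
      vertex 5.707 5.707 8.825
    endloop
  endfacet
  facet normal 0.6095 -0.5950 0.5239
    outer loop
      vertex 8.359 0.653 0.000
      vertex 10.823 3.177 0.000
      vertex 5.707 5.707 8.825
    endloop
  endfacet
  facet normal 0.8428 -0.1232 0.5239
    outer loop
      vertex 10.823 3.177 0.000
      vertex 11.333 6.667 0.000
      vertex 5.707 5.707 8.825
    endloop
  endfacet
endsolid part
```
; perimeter-only toolpath
G21 ; units = mm
G90 ; absolute positioning
G28 ; home
; layer 1
G0 Z1.103
G0 X10.630 Y6.547
G1 X9.196 Y9.280
G1 X6.429 Y10.648
G1 X3.387 Y10.129
G1 X1.230 Y7.921
G1 X0.784 Y4.867
G1 X2.218 Y2.134
G1 X4.985 Y0.766
G1 X8.027 Y1.285
G1 X10.183 Y3.493
G1 X10.630 Y6.547
; layer 2
G0 Z2.206
G0 X9.927 Y6.427
G1 X8.697 Y8.769
G1 X6.326 Y9.942
G1 X3.718 Y9.498
G1 X1.870 Y7.604
G1 X1.488 Y4.987
G1 X2.717 Y2.645
G1 X5.088 Y1.472
G1 X7.696 Y1.917
G1 X9.544 Y3.809
G1 X9.927 Y6.427
; layer 3
G0 Z3.309
G0 X9.223 Y6.307
G1 X8.199 Y8.259
G1 X6.223 Y9.236
G1 X4.050 Y8.866
G1 X2.510 Y7.288
G1 X2.191 Y5.107
G1 X3.215 Y3.155
G1 X5.191 Y2.178
G1 X7.364 Y2.548
G1 X8.905 Y4.126
G1 X9.223 Y6.307
; layer 4
G0 Z4.412
G0 X8.520 Y6.187
G1 X7.700 Y7.748
G1 X6.120 Y8.530
G1 X4.381 Y8.234
G1 X3.149 Y6.972
G1 X2.894 Y5.227
G1 X3.713 Y3.665
G1 X5.294 Y2.883
G1 X7.033 Y3.180
G1 X8.265 Y4.442
G1 X8.520 Y6.187
; layer 5
G0 Z5.516
G0 X7.817 Y6.067
G1 X7.202 Y7.238
G1 X6.016 Y7.825
G1 X4.713 Y7.602
G1 X3.788 Y6.656
G1 X3.597 Y5.347
G1 X4.212 Y4.176
G1 X5.398 Y3.589
G1 X6.701 Y3.812
G1 X7.626 Y4.758
G1 X7.817 Y6.067
; layer 6
G0 Z6.619
G0 X7.114 Y5.947
G1 X6.704 Y6.728
G1 X5.913 Y7.119
G1 X5.044 Y6.970
G1 X4.428 Y6.339
G1 X4.300 Y5.467
G1 X4.710 Y4.686
G1 X5.501 Y4.295
G1 X6.370 Y4.443
G1 X6.986 Y5.074
G1 X7.114 Y5.947
; layer 7
G0 Z7.722
G0 X6.410 Y5.827
G1 X6.205 Y6.217
G1 X5.810 Y6.413
G1 X5.375 Y6.339
G1 X5.067 Y6.023
G1 X5.004 Y5.587
G1 X5.209 Y5.197
G1 X5.604 Y5.001
G1 X6.038 Y5.075
G1 X6.346 Y5.391
G1 X6.410 Y5.827
M2 ; end

The solid is a regular 10-sided pyramid, base circumscribed radius ≈ 5.71 mm, apex at z ≈ 8.82 mm. Slicing at Δz = 1.103 mm — 8 equal slices spanning the solid's height, so layer i sits at z = i·h/8 — gives 7 non-empty perimeters. Each is a 10-segment closed polygon; G0 lifts to the layer z and rapids to the start vertex, then G1 traces the edges. The cross-section shrinks linearly with z (the slice at the apex is degenerate and omitted).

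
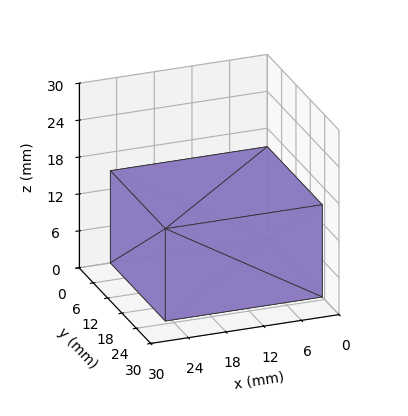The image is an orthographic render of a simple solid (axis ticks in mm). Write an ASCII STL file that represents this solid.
Reading the render: the shape is a rectangular box, roughly 25 × 23 mm footprint and 15 mm tall (dimensions read to the nearest mm from the axis ticks). For the STL, each face is triangulated and given an outward normal.

solid part
  facet normal 0.0000 0.0000 -1.0000
    outer loop
      vertex 25.000 23.000 0.000
      vertex 25.000 0.000 0.000
      vertex 0.000 0.000 0.000
    endloop
  endfacet
  facet normal 0.0000 0.0000 -1.0000
    outer loop
      vertex 0.000 23.000 0.000
      vertex 25.000 23.000 0.000
      vertex 0.000 0.000 0.000
    endloop
  endfacet
  facet normal 0.0000 0.0000 1.0000
    outer loop
      vertex 0.000 0.000 15.000
      vertex 25.000 0.000 15.000
      vertex 25.000 23.000 15.000
    endloop
  endfacet
  facet normal 0.0000 0.0000 1.0000
    outer loop
      vertex 0.000 0.000 15.000
      vertex 25.000 23.000 15.000
      vertex 0.000 23.000 15.000
    endloop
  endfacet
  facet normal 0.0000 -1.0000 0.0000
    outer loop
      vertex 0.000 0.000 0.000
      vertex 25.000 0.000 0.000
      vertex 25.000 0.000 15.000
    endloop
  endfacet
  facet normal 0.0000 -1.0000 0.0000
    outer loop
      vertex 0.000 0.000 0.000
      vertex 25.000 0.000 15.000
      vertex 0.000 0.000 15.000
    endloop
  endfacet
  facet normal 0.0000 1.0000 0.0000
    outer loop
      vertex 25.000 23.000 15.000
      vertex 25.000 23.000 0.000
      vertex 0.000 23.000 0.000
    endloop
  endfacet
  facet normal 0.0000 1.0000 0.0000
    outer loop
      vertex 0.000 23.000 15.000
      vertex 25.000 23.000 15.000
      vertex 0.000 23.000 0.000
    endloop
  endfacet
  facet normal -1.0000 0.0000 0.0000
    outer loop
      vertex 0.000 23.000 15.000
      vertex 0.000 23.000 0.000
      vertex 0.000 0.000 0.000
    endloop
  endfacet
  facet normal -1.0000 0.0000 0.0000
    outer loop
      vertex 0.000 0.000 15.000
      vertex 0.000 23.000 15.000
      vertex 0.000 0.000 0.000
    endloop
  endfacet
  facet normal 1.0000 0.0000 0.0000
    outer loop
      vertex 25.000 0.000 0.000
      vertex 25.000 23.000 0.000
      vertex 25.000 23.000 15.000
    endloop
  endfacet
  facet normal 1.0000 0.0000 0.0000
    outer loop
      vertex 25.000 0.000 0.000
      vertex 25.000 23.000 15.000
      vertex 25.000 0.000 15.000
    endloop
  endfacet
endsolid part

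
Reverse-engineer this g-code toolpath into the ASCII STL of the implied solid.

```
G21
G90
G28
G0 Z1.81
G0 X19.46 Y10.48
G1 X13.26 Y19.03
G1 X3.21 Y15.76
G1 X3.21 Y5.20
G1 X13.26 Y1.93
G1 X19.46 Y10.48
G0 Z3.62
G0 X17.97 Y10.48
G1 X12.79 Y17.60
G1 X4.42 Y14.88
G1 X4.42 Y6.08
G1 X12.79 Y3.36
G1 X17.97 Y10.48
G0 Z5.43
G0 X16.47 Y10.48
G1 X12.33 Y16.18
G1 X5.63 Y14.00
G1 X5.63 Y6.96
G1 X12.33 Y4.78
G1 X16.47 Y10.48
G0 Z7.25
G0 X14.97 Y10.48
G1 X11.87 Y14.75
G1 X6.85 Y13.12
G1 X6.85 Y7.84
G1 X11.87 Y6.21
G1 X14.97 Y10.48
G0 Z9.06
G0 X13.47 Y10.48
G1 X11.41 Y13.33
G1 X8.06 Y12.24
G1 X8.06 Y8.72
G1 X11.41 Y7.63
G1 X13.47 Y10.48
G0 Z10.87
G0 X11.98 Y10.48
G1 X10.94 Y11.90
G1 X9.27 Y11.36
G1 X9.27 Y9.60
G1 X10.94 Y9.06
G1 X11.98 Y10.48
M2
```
solid part
  facet normal 0.0000 0.0000 -1.0000
    outer loop
      vertex 2.00 16.64 0.00
      vertex 13.72 20.45 0.00
      vertex 20.96 10.48 0.00
    endloop
  endfacet
  facet normal 0.0000 0.0000 -1.0000
    outer loop
      vertex 2.00 4.32 0.00
      vertex 2.00 16.64 0.00
      vertex 20.96 10.48 0.00
    endloop
  endfacet
  facet normal 0.0000 0.0000 -1.0000
    outer loop
      vertex 13.72 0.51 0.00
      vertex 2.00 4.32 0.00
      vertex 20.96 10.48 0.00
    endloop
  endfacet
  facet normal 0.6726 0.4884 0.5559
    outer loop
      vertex 20.96 10.48 0.00
      vertex 13.72 20.45 0.00
      vertex 10.48 10.48 12.68
    endloop
  endfacet
  facet normal -0.2570 0.7905 0.5559
    outer loop
      vertex 13.72 20.45 0.00
      vertex 2.00 16.64 0.00
      vertex 10.48 10.48 12.68
    endloop
  endfacet
  facet normal -0.8312 0.0000 0.5559
    outer loop
      vertex 2.00 16.64 0.00
      vertex 2.00 4.32 0.00
      vertex 10.48 10.48 12.68
    endloop
  endfacet
  facet normal -0.2570 -0.7905 0.5559
    outer loop
      vertex 2.00 4.32 0.00
      vertex 13.72 0.51 0.00
      vertex 10.48 10.48 12.68
    endloop
  endfacet
  facet normal 0.6726 -0.4884 0.5559
    outer loop
      vertex 13.72 0.51 0.00
      vertex 20.96 10.48 0.00
      vertex 10.48 10.48 12.68
    endloop
  endfacet
endsolid part

The G0 Z moves step by Δz≈1.81 mm. The G1 loops shrink linearly with z, so the solid tapers from its base footprint up to z≈12.7. Closing with a flat bottom cap and the tapered top and triangulating gives 8 facets — a regular 5-sided pyramid, base circumscribed radius ≈ 10.5 mm, apex at z ≈ 12.7 mm.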